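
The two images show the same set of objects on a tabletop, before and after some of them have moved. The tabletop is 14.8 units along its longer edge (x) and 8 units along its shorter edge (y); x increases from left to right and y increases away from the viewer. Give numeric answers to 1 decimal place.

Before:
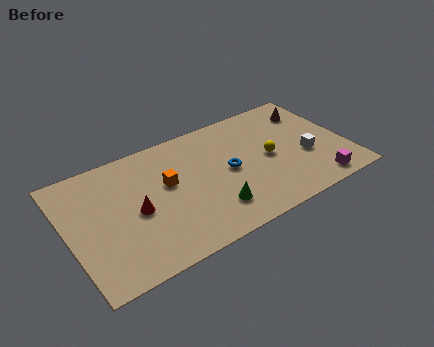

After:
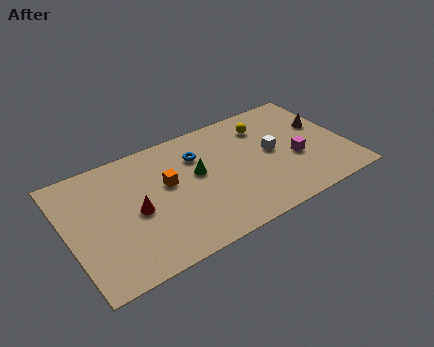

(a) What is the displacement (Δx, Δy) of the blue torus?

(-1.4, 1.8)

The blue torus started near (8.5, 4.0) and ended near (7.1, 5.8).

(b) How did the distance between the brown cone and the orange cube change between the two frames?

+0.3

The distance was about 8.2 in the first image and 8.5 in the second, so they moved 0.3 units further apart.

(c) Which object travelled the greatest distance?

the green cone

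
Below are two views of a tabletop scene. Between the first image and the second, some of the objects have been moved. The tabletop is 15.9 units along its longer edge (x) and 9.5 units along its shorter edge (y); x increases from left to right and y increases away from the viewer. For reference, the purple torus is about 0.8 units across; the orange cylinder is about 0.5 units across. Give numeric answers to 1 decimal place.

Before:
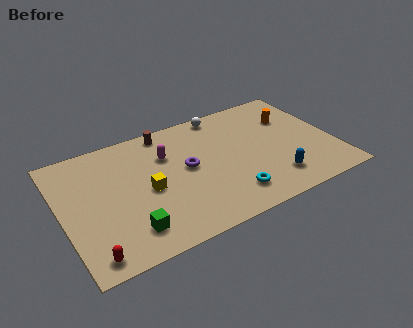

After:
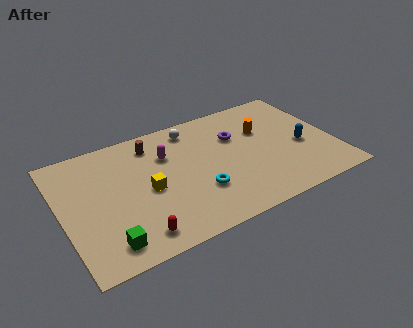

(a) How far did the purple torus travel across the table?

3.4

The purple torus moved from about (7.3, 5.1) to (10.4, 6.4), a distance of √(3.1² + 1.3²) ≈ 3.4.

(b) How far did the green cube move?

1.4

From (3.5, 1.9) to (2.2, 1.5), the green cube covered √(1.3² + 0.4²) ≈ 1.4 units.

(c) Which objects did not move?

the magenta capsule and the yellow cube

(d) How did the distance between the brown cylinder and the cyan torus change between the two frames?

-2.0

Before: roughly 7.2 units apart; after: 5.2. That's 2.0 units closer together.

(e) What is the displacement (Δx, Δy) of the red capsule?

(2.6, 0.3)

The red capsule was at about (1.2, 1.1) and moved to about (3.8, 1.4).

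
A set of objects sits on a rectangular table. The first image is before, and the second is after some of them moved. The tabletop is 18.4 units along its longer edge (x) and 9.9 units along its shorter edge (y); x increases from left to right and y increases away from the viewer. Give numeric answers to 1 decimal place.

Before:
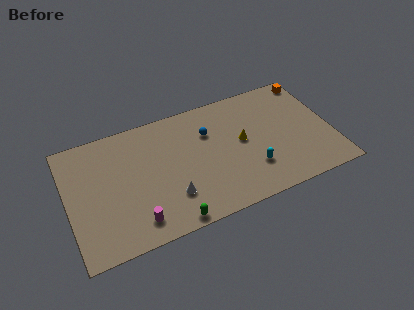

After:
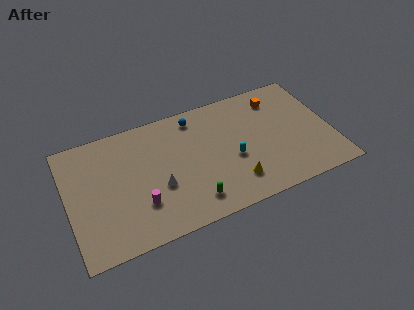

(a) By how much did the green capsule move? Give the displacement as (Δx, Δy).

(1.6, 1.0)

The green capsule started near (6.7, 0.8) and ended near (8.3, 1.8).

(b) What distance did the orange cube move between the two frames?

2.7

The orange cube was near (17.6, 8.8) before and (15.0, 8.0) after, so it travelled √(2.6² + 0.8²) ≈ 2.7 units.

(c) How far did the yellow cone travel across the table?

3.2

From (12.2, 5.3) to (11.3, 2.2), the yellow cone covered √(0.9² + 3.1²) ≈ 3.2 units.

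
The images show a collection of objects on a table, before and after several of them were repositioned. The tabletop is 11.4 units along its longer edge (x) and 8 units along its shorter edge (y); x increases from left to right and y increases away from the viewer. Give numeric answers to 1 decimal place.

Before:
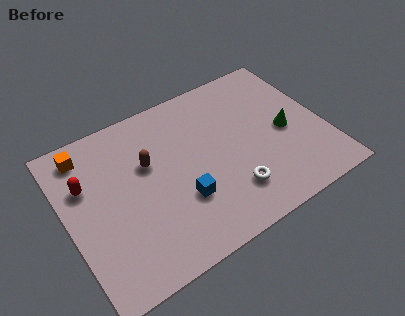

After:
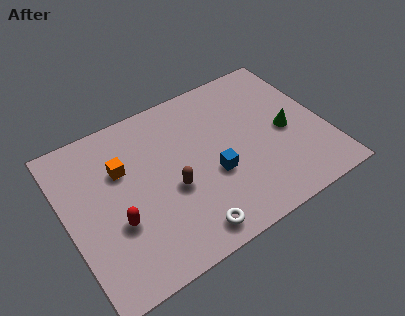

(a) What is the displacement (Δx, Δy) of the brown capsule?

(0.8, -1.7)

The brown capsule started near (3.7, 5.0) and ended near (4.5, 3.3).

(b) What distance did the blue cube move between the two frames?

1.6

The blue cube moved from about (4.8, 2.6) to (6.3, 3.1), a distance of √(1.5² + 0.5²) ≈ 1.6.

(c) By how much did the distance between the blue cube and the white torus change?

+0.4

The distance was about 2.2 in the first image and 2.6 in the second, so they moved 0.4 units further apart.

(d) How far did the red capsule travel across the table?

2.6

The red capsule was near (1.0, 5.3) before and (2.0, 2.9) after, so it travelled √(1.0² + 2.4²) ≈ 2.6 units.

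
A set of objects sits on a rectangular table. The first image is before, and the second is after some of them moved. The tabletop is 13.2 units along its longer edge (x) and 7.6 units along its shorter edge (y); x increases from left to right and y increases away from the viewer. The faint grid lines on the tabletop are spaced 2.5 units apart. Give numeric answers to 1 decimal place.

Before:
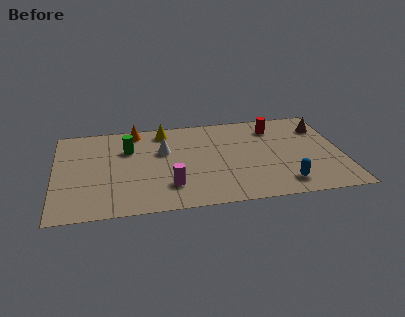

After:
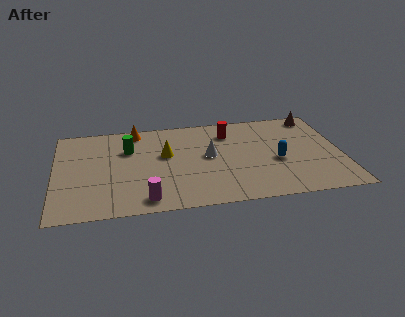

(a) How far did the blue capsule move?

1.9

The blue capsule moved from about (10.4, 1.3) to (10.2, 3.2), a distance of √(0.2² + 1.9²) ≈ 1.9.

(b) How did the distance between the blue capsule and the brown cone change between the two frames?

-0.8

The distance was about 4.8 in the first image and 4.0 in the second, so they moved 0.8 units closer together.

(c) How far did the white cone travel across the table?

2.2

The white cone was near (5.0, 4.8) before and (7.1, 4.1) after, so it travelled √(2.1² + 0.7²) ≈ 2.2 units.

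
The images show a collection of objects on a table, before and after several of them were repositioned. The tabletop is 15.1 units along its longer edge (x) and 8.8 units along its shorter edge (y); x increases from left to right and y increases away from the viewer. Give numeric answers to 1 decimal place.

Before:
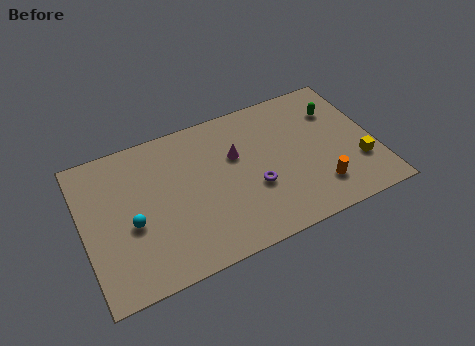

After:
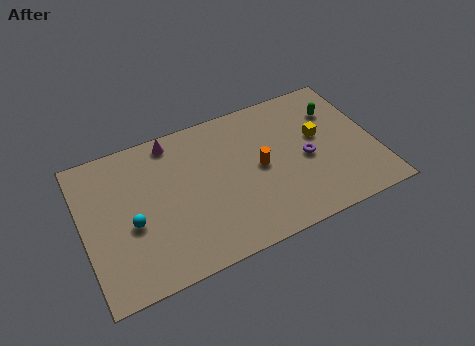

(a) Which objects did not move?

the cyan sphere and the green capsule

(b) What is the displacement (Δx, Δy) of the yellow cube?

(-1.8, 2.4)

The yellow cube was at about (14.1, 2.7) and moved to about (12.3, 5.1).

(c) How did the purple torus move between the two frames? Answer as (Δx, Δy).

(2.8, 0.7)

The purple torus was at about (8.7, 3.3) and moved to about (11.5, 4.0).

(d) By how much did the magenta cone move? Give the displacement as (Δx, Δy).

(-3.1, 2.2)

From the two frames, the magenta cone sits at roughly (8.0, 5.6) before and (4.9, 7.8) after.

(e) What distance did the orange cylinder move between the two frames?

3.7

From (11.9, 2.0) to (9.1, 4.4), the orange cylinder covered √(2.8² + 2.4²) ≈ 3.7 units.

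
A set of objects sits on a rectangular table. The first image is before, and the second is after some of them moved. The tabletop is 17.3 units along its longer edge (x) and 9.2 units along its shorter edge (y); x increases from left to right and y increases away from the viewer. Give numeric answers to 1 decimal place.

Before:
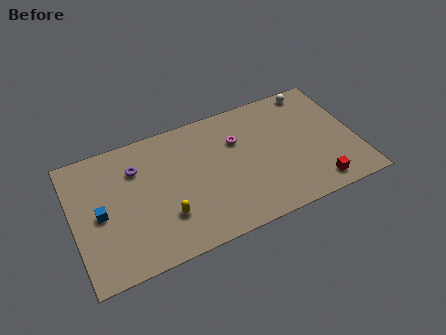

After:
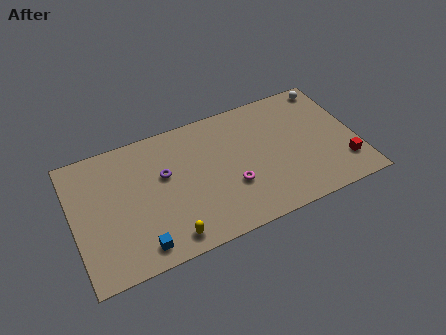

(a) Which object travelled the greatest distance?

the blue cube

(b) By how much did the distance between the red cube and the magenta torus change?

+0.3

They were about 6.6 units apart before and 6.9 after — 0.3 units further apart.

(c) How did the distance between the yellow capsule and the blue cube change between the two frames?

-2.5

The distance was about 4.2 in the first image and 1.7 in the second, so they moved 2.5 units closer together.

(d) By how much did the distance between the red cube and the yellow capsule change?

+1.7

They were about 9.2 units apart before and 10.9 after — 1.7 units further apart.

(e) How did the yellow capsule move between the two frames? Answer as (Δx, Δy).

(0.0, -1.5)

The yellow capsule was at about (5.4, 2.7) and moved to about (5.4, 1.2).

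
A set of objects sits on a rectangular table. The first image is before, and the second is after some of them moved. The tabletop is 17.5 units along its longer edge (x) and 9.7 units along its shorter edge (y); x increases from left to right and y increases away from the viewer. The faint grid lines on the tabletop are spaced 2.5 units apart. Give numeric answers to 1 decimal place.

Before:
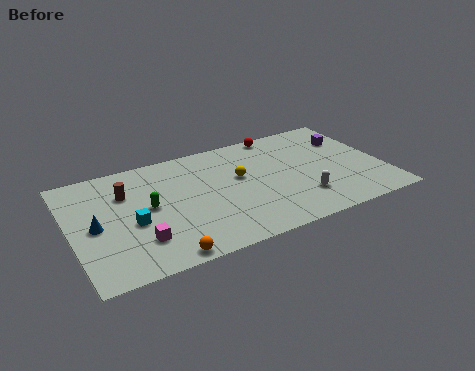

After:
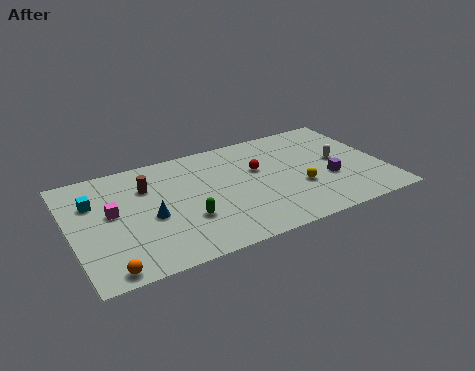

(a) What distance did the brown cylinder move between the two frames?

1.2

From (3.2, 6.8) to (4.4, 6.9), the brown cylinder covered √(1.2² + 0.1²) ≈ 1.2 units.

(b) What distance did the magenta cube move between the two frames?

3.1

From (3.5, 2.5) to (2.3, 5.4), the magenta cube covered √(1.2² + 2.9²) ≈ 3.1 units.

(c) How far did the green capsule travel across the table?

2.7

The green capsule moved from about (4.3, 5.1) to (6.2, 3.2), a distance of √(1.9² + 1.9²) ≈ 2.7.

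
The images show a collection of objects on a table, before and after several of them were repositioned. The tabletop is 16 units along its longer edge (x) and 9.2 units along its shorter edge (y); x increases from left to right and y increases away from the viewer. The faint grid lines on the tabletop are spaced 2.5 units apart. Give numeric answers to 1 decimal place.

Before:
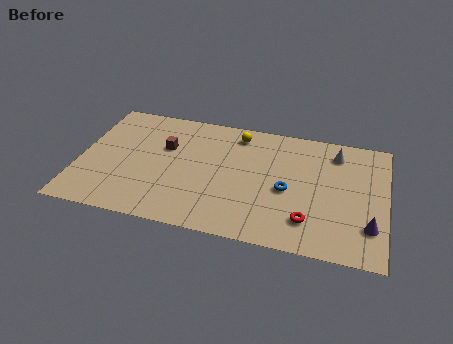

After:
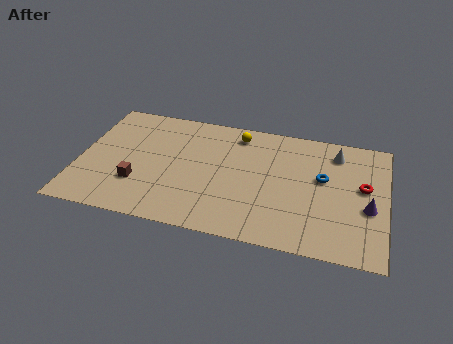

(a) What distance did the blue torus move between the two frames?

2.2

From (10.9, 4.1) to (12.7, 5.4), the blue torus covered √(1.8² + 1.3²) ≈ 2.2 units.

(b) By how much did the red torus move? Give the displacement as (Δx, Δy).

(2.7, 3.1)

The red torus started near (12.1, 2.1) and ended near (14.8, 5.2).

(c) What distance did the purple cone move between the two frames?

1.3

The purple cone was near (15.2, 2.4) before and (15.1, 3.7) after, so it travelled √(0.1² + 1.3²) ≈ 1.3 units.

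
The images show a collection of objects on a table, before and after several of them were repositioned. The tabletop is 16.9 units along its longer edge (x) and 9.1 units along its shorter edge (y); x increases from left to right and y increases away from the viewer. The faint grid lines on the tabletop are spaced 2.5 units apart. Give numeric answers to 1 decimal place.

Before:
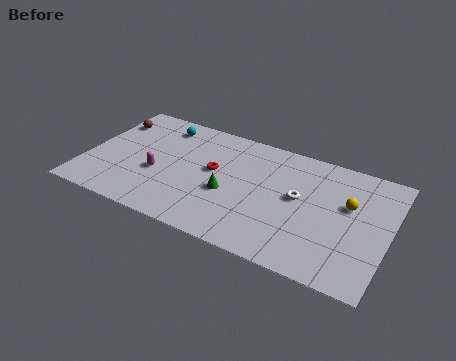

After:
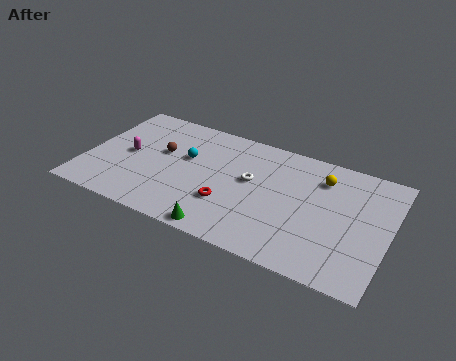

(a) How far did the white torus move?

2.7

From (11.9, 5.0) to (9.2, 5.2), the white torus covered √(2.7² + 0.2²) ≈ 2.7 units.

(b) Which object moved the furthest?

the brown sphere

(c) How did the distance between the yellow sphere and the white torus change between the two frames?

+1.4

Before: roughly 2.8 units apart; after: 4.2. That's 1.4 units further apart.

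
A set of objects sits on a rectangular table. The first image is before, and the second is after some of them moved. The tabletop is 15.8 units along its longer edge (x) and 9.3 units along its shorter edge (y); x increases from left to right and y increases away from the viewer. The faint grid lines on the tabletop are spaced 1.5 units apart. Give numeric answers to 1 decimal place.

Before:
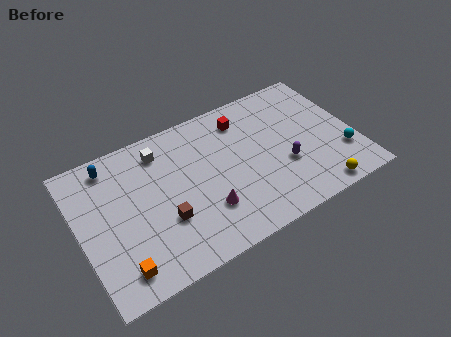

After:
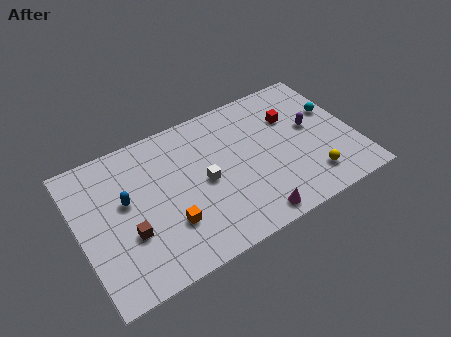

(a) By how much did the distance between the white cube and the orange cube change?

-4.0

They were about 6.9 units apart before and 2.9 after — 4.0 units closer together.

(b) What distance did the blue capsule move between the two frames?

2.6

From (2.2, 8.0) to (2.7, 5.4), the blue capsule covered √(0.5² + 2.6²) ≈ 2.6 units.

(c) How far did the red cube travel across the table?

2.9

From (9.8, 7.5) to (12.5, 6.4), the red cube covered √(2.7² + 1.1²) ≈ 2.9 units.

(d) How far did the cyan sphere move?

3.1

The cyan sphere was near (14.9, 2.7) before and (14.9, 5.8) after, so it travelled √(0.0² + 3.1²) ≈ 3.1 units.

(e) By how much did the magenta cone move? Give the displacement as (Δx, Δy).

(2.4, -1.7)

The magenta cone was at about (6.9, 2.7) and moved to about (9.3, 1.0).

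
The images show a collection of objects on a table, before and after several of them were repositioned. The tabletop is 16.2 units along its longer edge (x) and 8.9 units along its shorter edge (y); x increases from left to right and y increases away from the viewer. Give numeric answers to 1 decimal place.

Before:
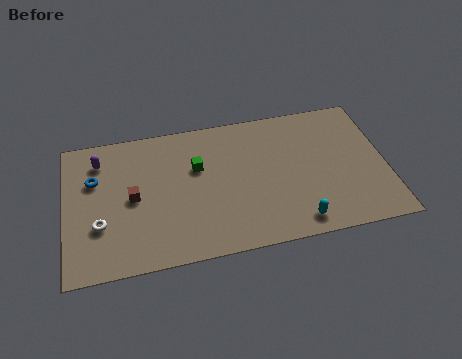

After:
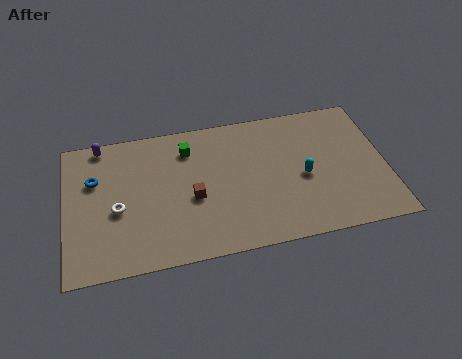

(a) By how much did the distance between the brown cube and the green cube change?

-0.3

Before: roughly 3.5 units apart; after: 3.2. That's 0.3 units closer together.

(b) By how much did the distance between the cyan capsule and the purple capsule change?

-0.5

The distance was about 11.4 in the first image and 10.9 in the second, so they moved 0.5 units closer together.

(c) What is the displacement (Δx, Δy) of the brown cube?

(3.0, -0.6)

The brown cube was at about (3.4, 4.4) and moved to about (6.4, 3.8).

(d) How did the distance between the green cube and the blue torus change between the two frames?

-0.3

They were about 5.2 units apart before and 4.9 after — 0.3 units closer together.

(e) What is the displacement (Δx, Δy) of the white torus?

(0.9, 0.8)

From the two frames, the white torus sits at roughly (1.7, 3.0) before and (2.6, 3.8) after.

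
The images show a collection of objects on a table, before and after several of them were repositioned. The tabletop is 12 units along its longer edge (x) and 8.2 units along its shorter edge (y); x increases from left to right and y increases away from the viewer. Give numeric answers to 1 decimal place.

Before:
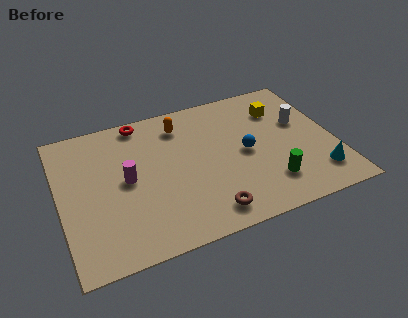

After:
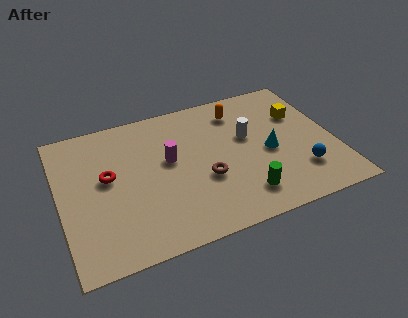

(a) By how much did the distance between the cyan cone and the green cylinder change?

+0.4

Before: roughly 2.1 units apart; after: 2.5. That's 0.4 units further apart.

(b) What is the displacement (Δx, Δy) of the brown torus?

(0.1, 1.9)

From the two frames, the brown torus sits at roughly (6.1, 1.2) before and (6.2, 3.1) after.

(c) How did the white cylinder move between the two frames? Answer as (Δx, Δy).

(-2.4, -0.1)

The white cylinder started near (10.7, 5.0) and ended near (8.3, 4.9).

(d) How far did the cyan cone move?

2.8

From (11.0, 1.7) to (9.1, 3.7), the cyan cone covered √(1.9² + 2.0²) ≈ 2.8 units.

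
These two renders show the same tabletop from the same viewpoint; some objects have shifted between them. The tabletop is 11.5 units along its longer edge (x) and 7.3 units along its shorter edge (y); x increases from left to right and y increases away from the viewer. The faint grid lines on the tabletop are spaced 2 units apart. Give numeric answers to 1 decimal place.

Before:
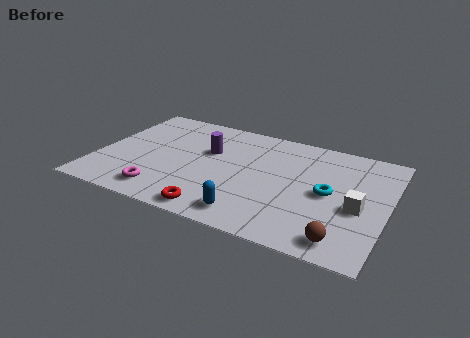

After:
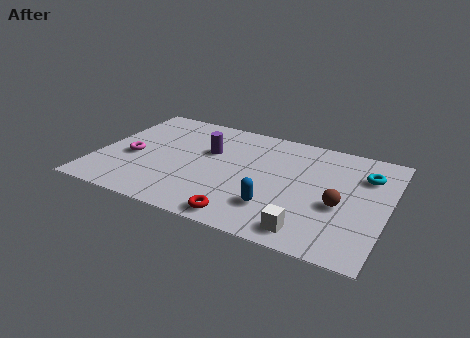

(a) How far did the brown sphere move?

2.0

From (10.0, 1.0) to (9.7, 3.0), the brown sphere covered √(0.3² + 2.0²) ≈ 2.0 units.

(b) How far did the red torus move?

1.1

The red torus was near (5.1, 0.8) before and (6.2, 0.8) after, so it travelled √(1.1² + 0.0²) ≈ 1.1 units.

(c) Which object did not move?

the purple cylinder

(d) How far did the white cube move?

2.7

The white cube was near (10.4, 3.1) before and (8.7, 1.0) after, so it travelled √(1.7² + 2.1²) ≈ 2.7 units.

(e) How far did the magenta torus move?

2.4

The magenta torus moved from about (2.9, 1.2) to (1.4, 3.1), a distance of √(1.5² + 1.9²) ≈ 2.4.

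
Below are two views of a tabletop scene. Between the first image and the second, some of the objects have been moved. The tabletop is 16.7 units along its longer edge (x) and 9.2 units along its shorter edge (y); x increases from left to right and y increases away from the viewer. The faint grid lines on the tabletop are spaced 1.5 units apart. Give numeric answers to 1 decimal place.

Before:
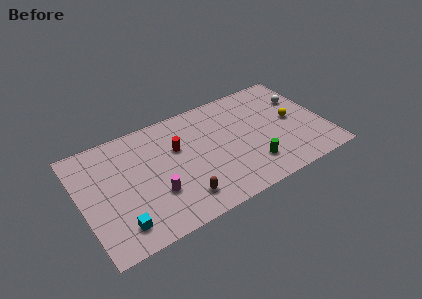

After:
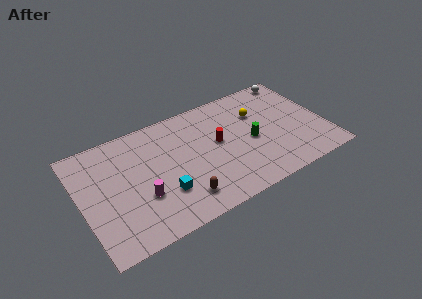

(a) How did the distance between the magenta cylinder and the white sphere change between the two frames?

+1.4

They were about 11.2 units apart before and 12.6 after — 1.4 units further apart.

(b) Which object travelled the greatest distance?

the cyan cube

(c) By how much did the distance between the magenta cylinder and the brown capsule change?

+0.9

Before: roughly 2.0 units apart; after: 2.9. That's 0.9 units further apart.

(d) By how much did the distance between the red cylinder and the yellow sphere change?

-4.8

They were about 8.0 units apart before and 3.2 after — 4.8 units closer together.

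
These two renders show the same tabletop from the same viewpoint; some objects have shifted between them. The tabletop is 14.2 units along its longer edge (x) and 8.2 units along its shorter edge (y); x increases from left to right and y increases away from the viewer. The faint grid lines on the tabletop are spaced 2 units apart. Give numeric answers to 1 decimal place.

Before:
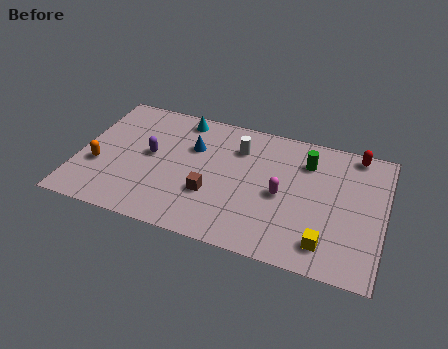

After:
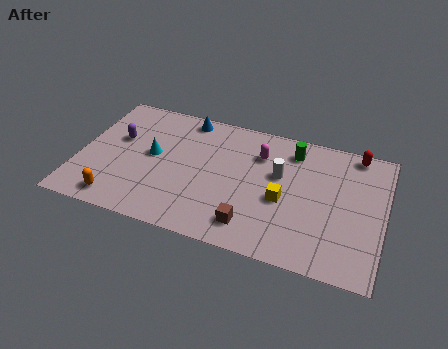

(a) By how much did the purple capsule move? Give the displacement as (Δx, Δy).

(-1.6, 0.6)

From the two frames, the purple capsule sits at roughly (3.3, 4.4) before and (1.7, 5.0) after.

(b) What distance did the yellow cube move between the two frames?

2.9

From (11.7, 1.5) to (9.6, 3.5), the yellow cube covered √(2.1² + 2.0²) ≈ 2.9 units.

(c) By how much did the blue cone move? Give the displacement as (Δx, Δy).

(-0.5, 1.8)

The blue cone started near (5.2, 5.5) and ended near (4.7, 7.3).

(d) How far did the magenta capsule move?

2.5

The magenta capsule was near (9.5, 3.8) before and (8.3, 6.0) after, so it travelled √(1.2² + 2.2²) ≈ 2.5 units.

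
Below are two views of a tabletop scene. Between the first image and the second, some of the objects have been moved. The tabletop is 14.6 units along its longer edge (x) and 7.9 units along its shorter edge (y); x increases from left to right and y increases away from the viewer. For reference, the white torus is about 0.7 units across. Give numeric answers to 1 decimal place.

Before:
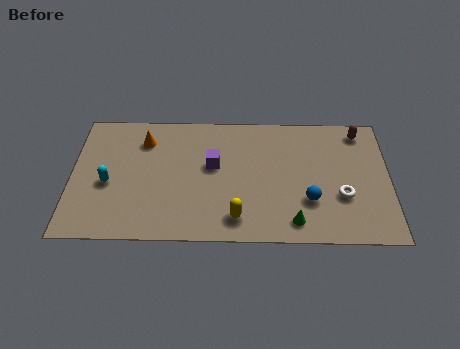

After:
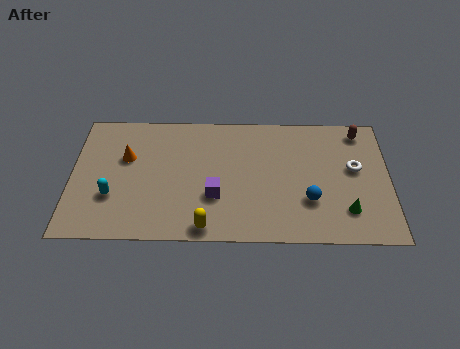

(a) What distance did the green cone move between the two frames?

2.5

The green cone moved from about (10.2, 1.2) to (12.6, 1.9), a distance of √(2.4² + 0.7²) ≈ 2.5.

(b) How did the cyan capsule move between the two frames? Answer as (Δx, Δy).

(0.2, -0.8)

The cyan capsule was at about (1.7, 3.4) and moved to about (1.9, 2.6).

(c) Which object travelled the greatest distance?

the green cone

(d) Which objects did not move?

the blue sphere and the brown capsule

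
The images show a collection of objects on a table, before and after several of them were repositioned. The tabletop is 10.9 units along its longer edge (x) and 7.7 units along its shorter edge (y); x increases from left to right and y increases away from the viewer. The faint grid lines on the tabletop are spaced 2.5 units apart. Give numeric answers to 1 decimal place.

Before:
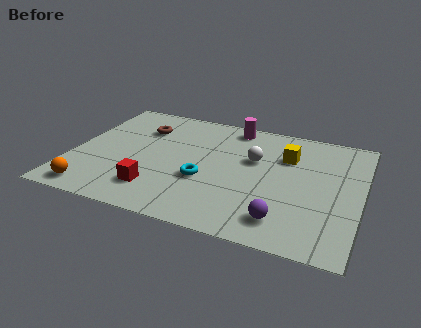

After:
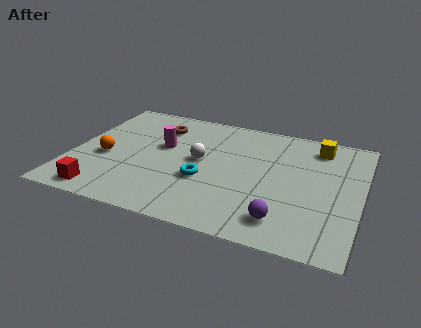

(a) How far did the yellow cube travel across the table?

1.5

From (8.0, 5.4) to (9.1, 6.4), the yellow cube covered √(1.1² + 1.0²) ≈ 1.5 units.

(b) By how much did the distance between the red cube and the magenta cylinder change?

-1.5

The distance was about 5.6 in the first image and 4.1 in the second, so they moved 1.5 units closer together.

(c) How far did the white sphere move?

2.1

The white sphere was near (6.8, 4.8) before and (4.8, 4.1) after, so it travelled √(2.0² + 0.7²) ≈ 2.1 units.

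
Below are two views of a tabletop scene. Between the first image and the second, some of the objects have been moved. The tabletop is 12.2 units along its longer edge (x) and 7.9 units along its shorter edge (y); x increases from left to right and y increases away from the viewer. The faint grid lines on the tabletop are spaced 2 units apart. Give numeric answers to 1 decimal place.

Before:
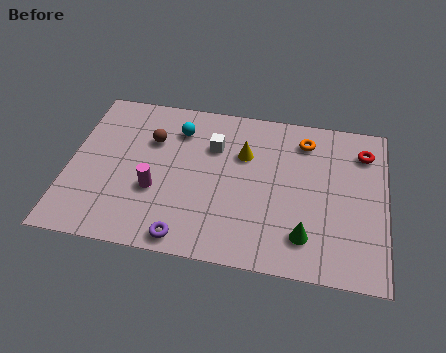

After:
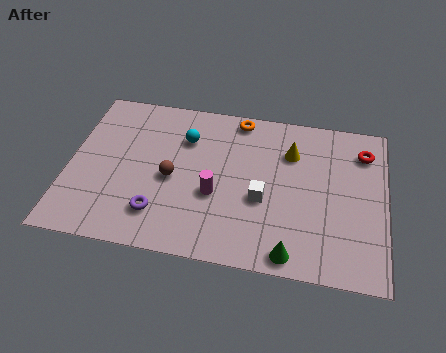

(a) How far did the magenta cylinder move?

2.3

From (3.4, 2.9) to (5.7, 3.1), the magenta cylinder covered √(2.3² + 0.2²) ≈ 2.3 units.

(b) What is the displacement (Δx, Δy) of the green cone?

(-0.5, -0.9)

The green cone started near (9.2, 1.7) and ended near (8.7, 0.8).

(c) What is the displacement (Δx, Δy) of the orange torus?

(-2.6, 0.7)

The orange torus started near (9.0, 6.4) and ended near (6.4, 7.1).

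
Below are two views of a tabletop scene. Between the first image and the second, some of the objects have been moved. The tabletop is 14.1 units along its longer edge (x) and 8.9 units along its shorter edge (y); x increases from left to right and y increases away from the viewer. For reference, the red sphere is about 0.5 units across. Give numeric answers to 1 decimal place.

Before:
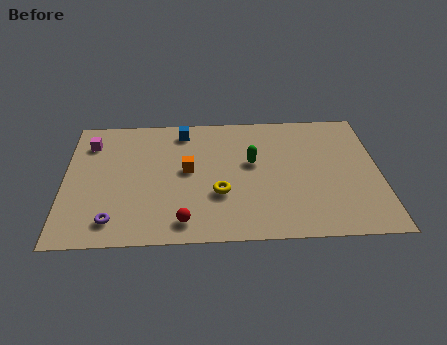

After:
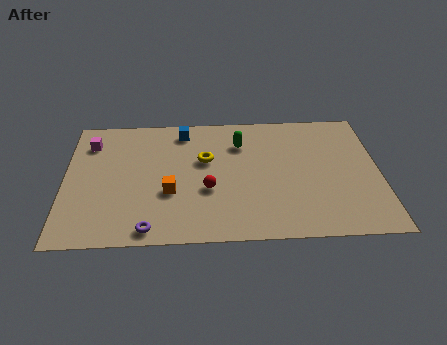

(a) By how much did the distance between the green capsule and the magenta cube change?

-0.7

Before: roughly 7.5 units apart; after: 6.8. That's 0.7 units closer together.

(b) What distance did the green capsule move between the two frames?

1.5

The green capsule moved from about (8.4, 5.2) to (7.9, 6.6), a distance of √(0.5² + 1.4²) ≈ 1.5.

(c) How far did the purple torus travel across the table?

1.7

The purple torus moved from about (2.2, 1.5) to (3.8, 0.9), a distance of √(1.6² + 0.6²) ≈ 1.7.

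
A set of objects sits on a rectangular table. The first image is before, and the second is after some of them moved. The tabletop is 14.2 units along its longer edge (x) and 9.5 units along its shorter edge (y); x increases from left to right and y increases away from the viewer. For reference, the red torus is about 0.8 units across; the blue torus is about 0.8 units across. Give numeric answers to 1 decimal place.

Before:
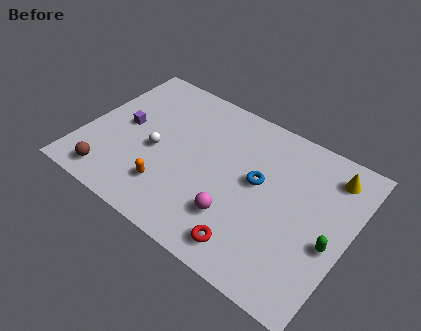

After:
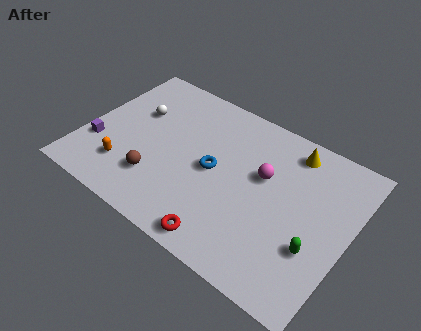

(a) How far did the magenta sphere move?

3.3

The magenta sphere moved from about (8.6, 2.6) to (9.5, 5.8), a distance of √(0.9² + 3.2²) ≈ 3.3.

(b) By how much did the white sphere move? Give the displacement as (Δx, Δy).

(-1.5, 1.9)

The white sphere started near (3.9, 4.2) and ended near (2.4, 6.1).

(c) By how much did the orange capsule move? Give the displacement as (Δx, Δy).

(-2.4, 0.0)

The orange capsule started near (5.0, 2.3) and ended near (2.6, 2.3).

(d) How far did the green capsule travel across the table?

1.0

The green capsule was near (13.4, 3.9) before and (12.7, 3.2) after, so it travelled √(0.7² + 0.7²) ≈ 1.0 units.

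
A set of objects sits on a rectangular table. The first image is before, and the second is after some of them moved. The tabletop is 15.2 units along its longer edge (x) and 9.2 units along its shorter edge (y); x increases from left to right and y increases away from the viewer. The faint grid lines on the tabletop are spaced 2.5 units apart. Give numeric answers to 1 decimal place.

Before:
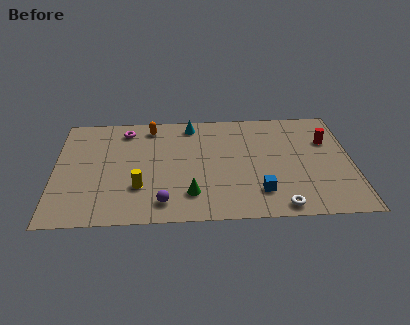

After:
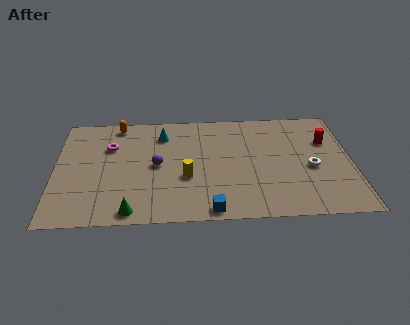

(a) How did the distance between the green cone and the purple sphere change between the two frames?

+2.4

Before: roughly 1.5 units apart; after: 3.9. That's 2.4 units further apart.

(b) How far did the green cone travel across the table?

3.2

The green cone was near (6.9, 2.1) before and (3.9, 0.9) after, so it travelled √(3.0² + 1.2²) ≈ 3.2 units.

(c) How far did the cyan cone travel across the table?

1.7

From (7.0, 8.0) to (5.5, 7.2), the cyan cone covered √(1.5² + 0.8²) ≈ 1.7 units.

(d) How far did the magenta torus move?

1.6

The magenta torus was near (3.6, 7.7) before and (2.8, 6.3) after, so it travelled √(0.8² + 1.4²) ≈ 1.6 units.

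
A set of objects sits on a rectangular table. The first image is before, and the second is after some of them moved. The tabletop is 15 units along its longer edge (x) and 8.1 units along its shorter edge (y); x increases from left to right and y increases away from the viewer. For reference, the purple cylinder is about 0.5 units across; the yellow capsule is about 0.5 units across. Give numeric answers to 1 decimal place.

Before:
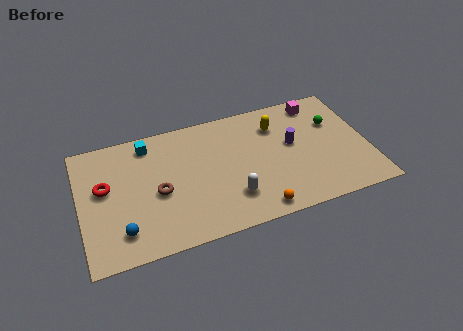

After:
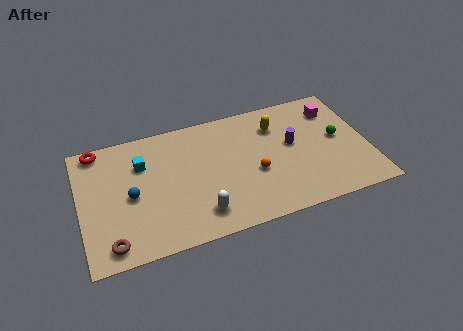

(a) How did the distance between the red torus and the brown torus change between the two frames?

+3.3

They were about 2.9 units apart before and 6.2 after — 3.3 units further apart.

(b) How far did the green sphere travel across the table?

1.1

From (13.4, 5.4) to (13.5, 4.3), the green sphere covered √(0.1² + 1.1²) ≈ 1.1 units.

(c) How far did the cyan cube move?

1.3

The cyan cube moved from about (3.7, 6.9) to (3.3, 5.7), a distance of √(0.4² + 1.2²) ≈ 1.3.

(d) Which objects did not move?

the yellow capsule and the purple cylinder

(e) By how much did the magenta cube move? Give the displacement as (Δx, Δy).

(0.8, -0.7)

The magenta cube started near (12.7, 7.0) and ended near (13.5, 6.3).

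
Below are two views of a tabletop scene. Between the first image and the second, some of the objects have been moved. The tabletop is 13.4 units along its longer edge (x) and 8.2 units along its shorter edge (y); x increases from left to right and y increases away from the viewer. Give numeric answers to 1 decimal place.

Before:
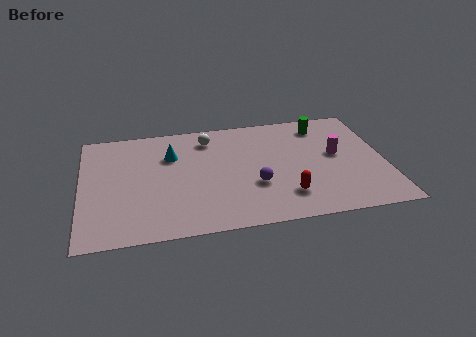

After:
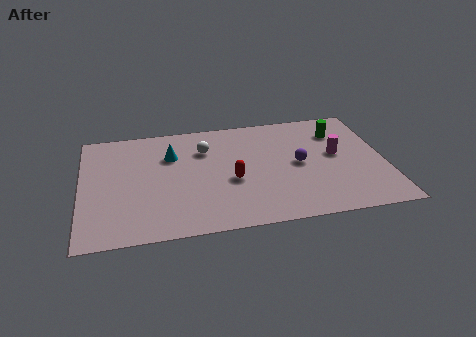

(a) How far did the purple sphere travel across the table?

2.3

The purple sphere was near (7.6, 2.9) before and (9.6, 4.1) after, so it travelled √(2.0² + 1.2²) ≈ 2.3 units.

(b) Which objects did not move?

the magenta cylinder and the cyan cone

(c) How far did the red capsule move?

2.7

From (8.9, 1.9) to (6.6, 3.4), the red capsule covered √(2.3² + 1.5²) ≈ 2.7 units.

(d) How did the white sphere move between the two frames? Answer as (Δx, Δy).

(-0.2, -0.8)

From the two frames, the white sphere sits at roughly (5.7, 6.7) before and (5.5, 5.9) after.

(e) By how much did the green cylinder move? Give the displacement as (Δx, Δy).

(0.7, -0.6)

The green cylinder started near (10.8, 6.8) and ended near (11.5, 6.2).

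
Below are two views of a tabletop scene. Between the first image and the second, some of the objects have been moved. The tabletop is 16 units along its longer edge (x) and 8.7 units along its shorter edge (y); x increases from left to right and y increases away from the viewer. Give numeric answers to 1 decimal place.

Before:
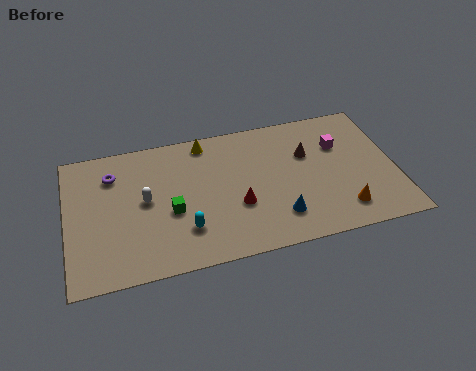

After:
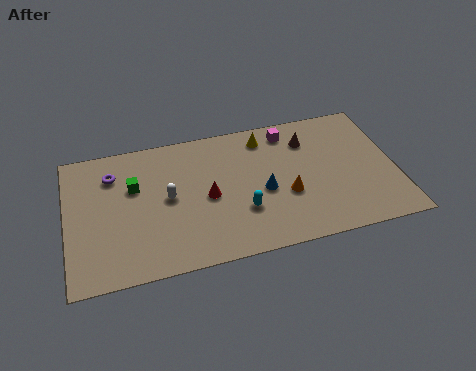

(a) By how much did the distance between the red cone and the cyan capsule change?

-0.7

They were about 2.8 units apart before and 2.1 after — 0.7 units closer together.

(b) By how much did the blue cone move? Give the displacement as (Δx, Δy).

(-0.6, 1.8)

The blue cone started near (10.1, 2.0) and ended near (9.5, 3.8).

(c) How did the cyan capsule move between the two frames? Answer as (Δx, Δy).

(2.8, 0.5)

The cyan capsule started near (5.6, 2.3) and ended near (8.4, 2.8).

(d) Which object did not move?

the purple torus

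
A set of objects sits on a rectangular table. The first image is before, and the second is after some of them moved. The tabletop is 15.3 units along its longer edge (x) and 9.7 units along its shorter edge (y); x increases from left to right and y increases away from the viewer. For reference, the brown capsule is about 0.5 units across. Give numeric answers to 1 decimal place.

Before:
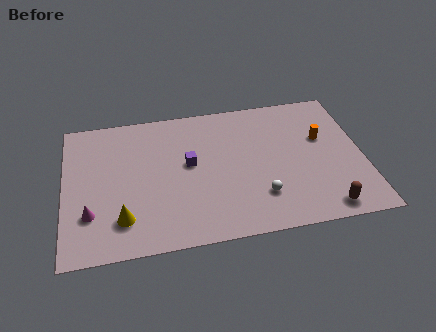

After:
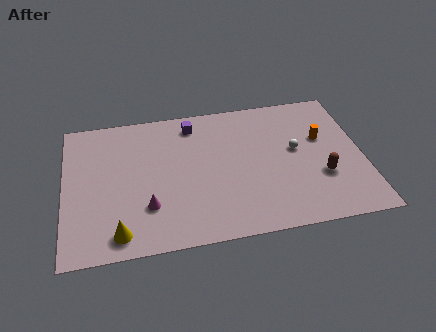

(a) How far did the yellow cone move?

0.9

From (2.9, 2.2) to (2.7, 1.3), the yellow cone covered √(0.2² + 0.9²) ≈ 0.9 units.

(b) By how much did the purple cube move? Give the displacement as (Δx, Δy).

(0.3, 2.8)

The purple cube was at about (6.4, 5.4) and moved to about (6.7, 8.2).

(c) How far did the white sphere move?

3.5

The white sphere was near (9.9, 2.5) before and (11.9, 5.4) after, so it travelled √(2.0² + 2.9²) ≈ 3.5 units.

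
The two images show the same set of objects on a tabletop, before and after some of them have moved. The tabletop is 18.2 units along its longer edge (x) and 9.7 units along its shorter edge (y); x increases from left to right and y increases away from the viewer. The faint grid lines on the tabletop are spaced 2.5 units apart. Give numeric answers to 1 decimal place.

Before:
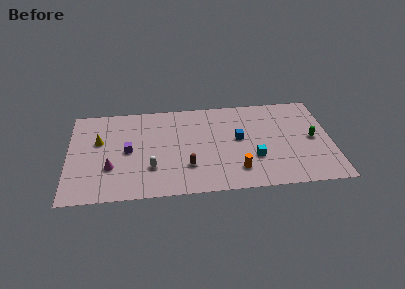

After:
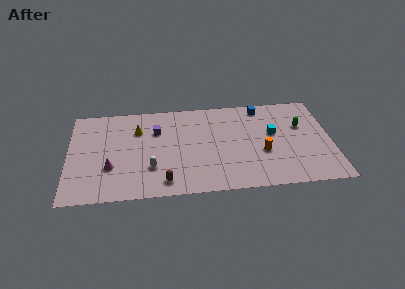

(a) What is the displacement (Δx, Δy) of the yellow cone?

(2.7, 0.9)

The yellow cone started near (2.1, 6.0) and ended near (4.8, 6.9).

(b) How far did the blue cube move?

3.6

From (11.8, 5.3) to (13.5, 8.5), the blue cube covered √(1.7² + 3.2²) ≈ 3.6 units.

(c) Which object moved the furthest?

the blue cube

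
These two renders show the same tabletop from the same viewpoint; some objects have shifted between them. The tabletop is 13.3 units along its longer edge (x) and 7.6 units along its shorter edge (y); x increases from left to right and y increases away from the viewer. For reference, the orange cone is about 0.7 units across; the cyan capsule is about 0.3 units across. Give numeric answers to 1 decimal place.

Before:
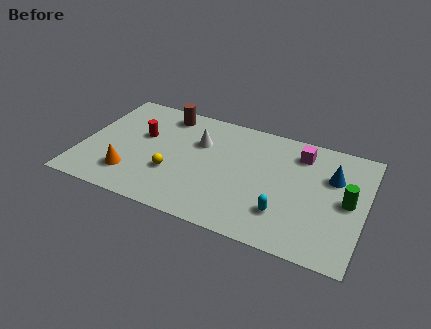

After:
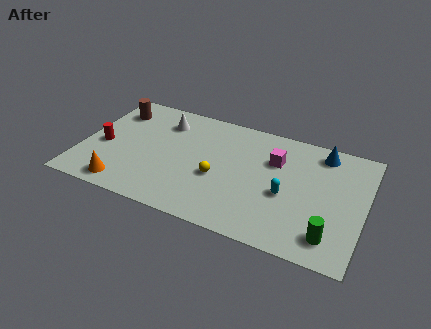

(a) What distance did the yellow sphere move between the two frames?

2.2

The yellow sphere moved from about (4.4, 2.6) to (6.5, 3.1), a distance of √(2.1² + 0.5²) ≈ 2.2.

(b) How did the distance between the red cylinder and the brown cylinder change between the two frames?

+0.5

The distance was about 2.1 in the first image and 2.6 in the second, so they moved 0.5 units further apart.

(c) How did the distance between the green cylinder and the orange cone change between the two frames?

-0.6

Before: roughly 10.2 units apart; after: 9.6. That's 0.6 units closer together.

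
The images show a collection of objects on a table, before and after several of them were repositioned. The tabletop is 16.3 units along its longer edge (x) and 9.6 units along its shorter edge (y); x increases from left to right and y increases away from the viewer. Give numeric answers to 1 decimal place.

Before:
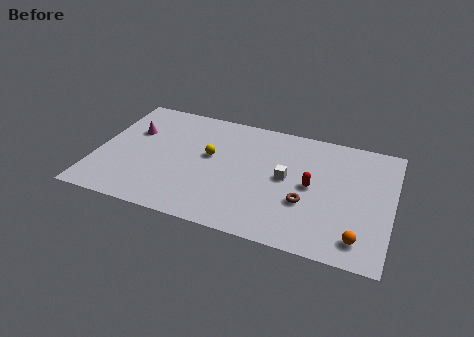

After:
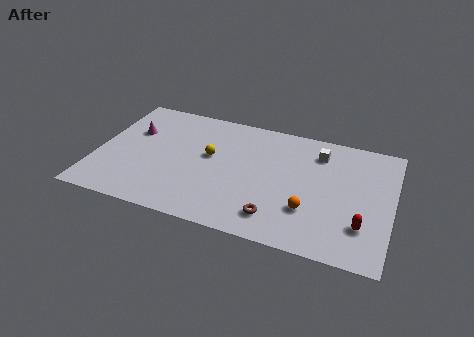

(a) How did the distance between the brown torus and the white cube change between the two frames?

+4.1

The distance was about 2.0 in the first image and 6.1 in the second, so they moved 4.1 units further apart.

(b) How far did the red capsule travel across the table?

3.6

The red capsule was near (11.9, 4.8) before and (14.8, 2.6) after, so it travelled √(2.9² + 2.2²) ≈ 3.6 units.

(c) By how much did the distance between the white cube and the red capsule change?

+4.3

The distance was about 1.4 in the first image and 5.7 in the second, so they moved 4.3 units further apart.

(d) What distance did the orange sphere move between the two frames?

3.1

From (14.7, 1.6) to (11.9, 2.9), the orange sphere covered √(2.8² + 1.3²) ≈ 3.1 units.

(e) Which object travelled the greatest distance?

the red capsule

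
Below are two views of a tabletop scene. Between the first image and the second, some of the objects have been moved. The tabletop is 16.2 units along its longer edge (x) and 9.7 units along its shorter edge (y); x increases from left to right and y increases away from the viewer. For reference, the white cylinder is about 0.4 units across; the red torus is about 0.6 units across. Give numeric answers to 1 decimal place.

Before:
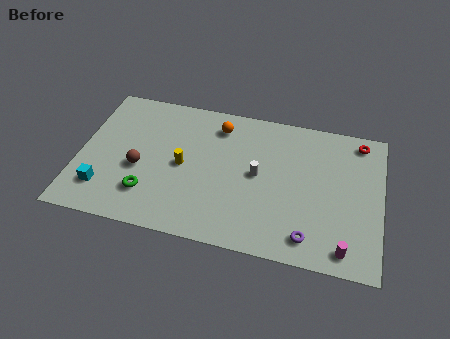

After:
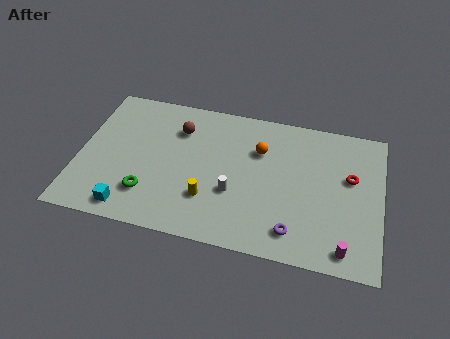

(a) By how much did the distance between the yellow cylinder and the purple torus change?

-2.9

Before: roughly 7.6 units apart; after: 4.7. That's 2.9 units closer together.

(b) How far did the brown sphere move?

3.7

The brown sphere moved from about (3.3, 4.0) to (5.2, 7.2), a distance of √(1.9² + 3.2²) ≈ 3.7.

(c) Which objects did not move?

the green torus and the magenta cylinder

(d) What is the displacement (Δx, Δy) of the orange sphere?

(2.3, -1.2)

From the two frames, the orange sphere sits at roughly (7.3, 7.9) before and (9.6, 6.7) after.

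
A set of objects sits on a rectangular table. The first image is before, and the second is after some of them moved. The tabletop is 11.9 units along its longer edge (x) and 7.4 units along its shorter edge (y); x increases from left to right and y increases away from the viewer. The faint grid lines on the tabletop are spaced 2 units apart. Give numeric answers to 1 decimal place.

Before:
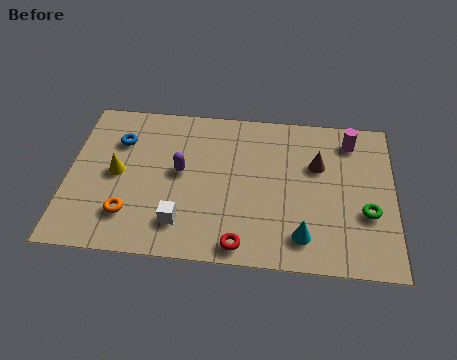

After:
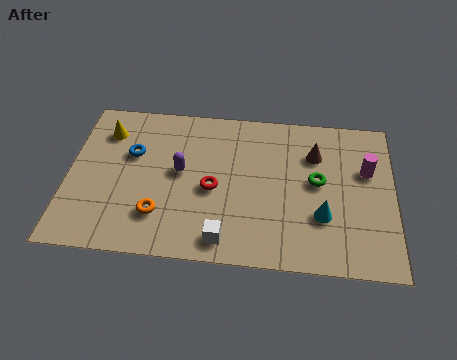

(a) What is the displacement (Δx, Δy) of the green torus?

(-1.8, 1.3)

The green torus was at about (10.9, 2.7) and moved to about (9.1, 4.0).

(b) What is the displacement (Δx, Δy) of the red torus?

(-1.1, 2.5)

From the two frames, the red torus sits at roughly (6.4, 0.8) before and (5.3, 3.3) after.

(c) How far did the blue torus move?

0.8

From (1.8, 5.3) to (2.3, 4.7), the blue torus covered √(0.5² + 0.6²) ≈ 0.8 units.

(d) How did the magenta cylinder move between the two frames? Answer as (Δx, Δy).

(0.6, -1.4)

From the two frames, the magenta cylinder sits at roughly (10.3, 6.1) before and (10.9, 4.7) after.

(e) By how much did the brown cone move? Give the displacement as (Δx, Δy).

(-0.1, 0.5)

From the two frames, the brown cone sits at roughly (9.1, 4.8) before and (9.0, 5.3) after.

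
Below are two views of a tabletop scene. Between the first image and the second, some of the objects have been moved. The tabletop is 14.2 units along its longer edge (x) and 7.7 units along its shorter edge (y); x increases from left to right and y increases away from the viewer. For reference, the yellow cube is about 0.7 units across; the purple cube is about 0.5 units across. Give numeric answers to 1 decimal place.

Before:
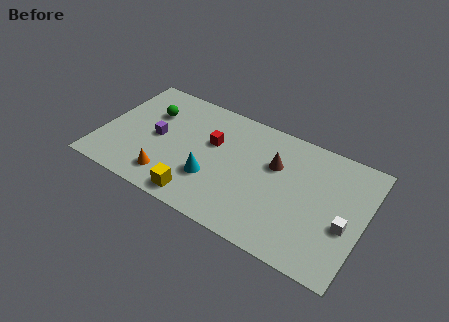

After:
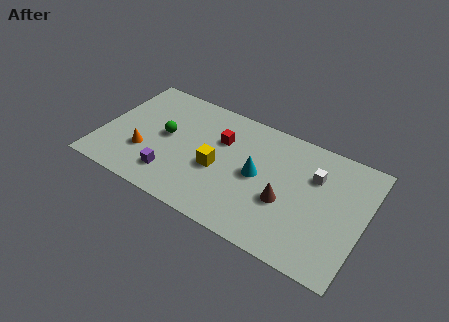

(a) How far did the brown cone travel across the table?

2.2

The brown cone moved from about (9.3, 5.0) to (10.1, 3.0), a distance of √(0.8² + 2.0²) ≈ 2.2.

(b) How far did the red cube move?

0.6

The red cube was near (5.9, 4.8) before and (6.3, 5.2) after, so it travelled √(0.4² + 0.4²) ≈ 0.6 units.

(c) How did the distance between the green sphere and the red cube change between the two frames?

-0.4

The distance was about 3.5 in the first image and 3.1 in the second, so they moved 0.4 units closer together.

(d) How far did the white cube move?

2.9

From (13.3, 3.1) to (11.4, 5.3), the white cube covered √(1.9² + 2.2²) ≈ 2.9 units.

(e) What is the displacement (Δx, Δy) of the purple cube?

(1.1, -2.1)

From the two frames, the purple cube sits at roughly (3.0, 3.8) before and (4.1, 1.7) after.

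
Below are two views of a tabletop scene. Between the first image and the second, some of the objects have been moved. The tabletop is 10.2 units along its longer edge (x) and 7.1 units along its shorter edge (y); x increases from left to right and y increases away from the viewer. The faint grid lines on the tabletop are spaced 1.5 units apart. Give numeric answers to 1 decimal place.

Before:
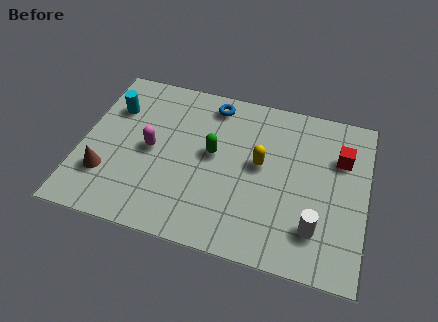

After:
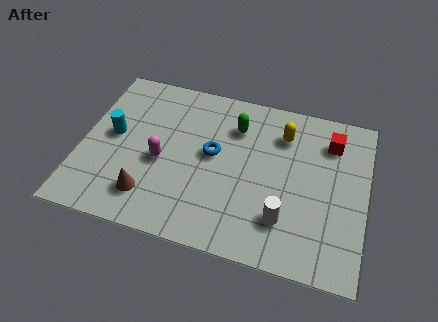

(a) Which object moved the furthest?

the blue torus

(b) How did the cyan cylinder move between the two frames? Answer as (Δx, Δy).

(0.1, -1.2)

The cyan cylinder was at about (1.0, 5.0) and moved to about (1.1, 3.8).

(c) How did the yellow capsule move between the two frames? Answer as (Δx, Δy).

(0.7, 1.5)

The yellow capsule started near (6.4, 3.9) and ended near (7.1, 5.4).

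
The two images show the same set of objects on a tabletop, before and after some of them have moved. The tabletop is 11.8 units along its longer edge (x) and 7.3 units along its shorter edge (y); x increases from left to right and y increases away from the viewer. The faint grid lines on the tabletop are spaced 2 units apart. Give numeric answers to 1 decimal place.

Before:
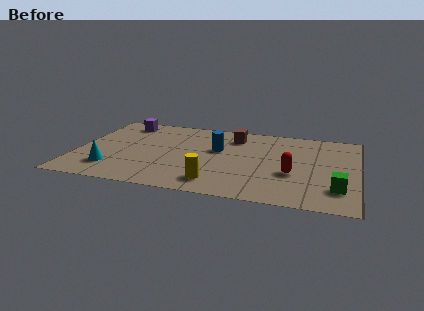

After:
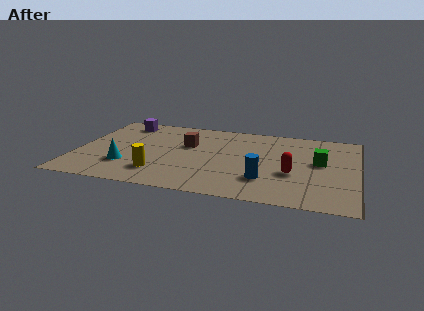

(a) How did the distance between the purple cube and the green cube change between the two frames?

-1.5

Before: roughly 10.3 units apart; after: 8.8. That's 1.5 units closer together.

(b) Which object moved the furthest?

the blue cylinder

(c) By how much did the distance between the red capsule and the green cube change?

-0.4

They were about 2.1 units apart before and 1.7 after — 0.4 units closer together.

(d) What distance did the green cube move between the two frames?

2.4

The green cube was near (11.0, 1.8) before and (10.2, 4.1) after, so it travelled √(0.8² + 2.3²) ≈ 2.4 units.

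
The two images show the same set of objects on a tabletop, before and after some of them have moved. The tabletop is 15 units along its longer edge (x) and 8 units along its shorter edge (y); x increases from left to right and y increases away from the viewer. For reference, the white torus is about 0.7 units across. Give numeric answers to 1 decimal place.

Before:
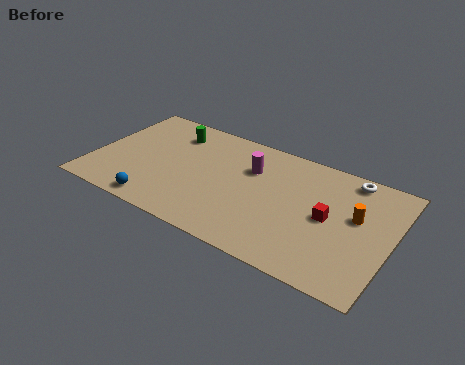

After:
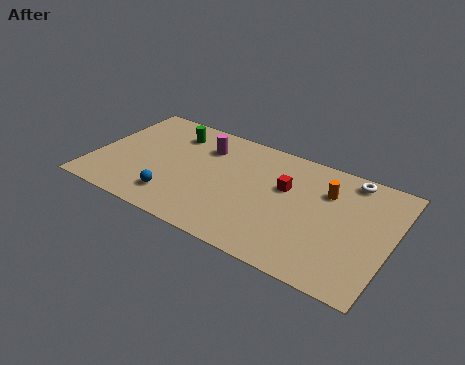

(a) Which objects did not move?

the green cylinder and the white torus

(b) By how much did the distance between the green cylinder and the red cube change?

-2.5

They were about 8.6 units apart before and 6.1 after — 2.5 units closer together.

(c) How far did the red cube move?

2.5

The red cube was near (11.9, 4.0) before and (9.6, 5.0) after, so it travelled √(2.3² + 1.0²) ≈ 2.5 units.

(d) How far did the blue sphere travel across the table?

1.1

The blue sphere moved from about (3.7, 0.9) to (4.4, 1.7), a distance of √(0.7² + 0.8²) ≈ 1.1.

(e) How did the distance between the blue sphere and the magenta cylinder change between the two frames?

-1.8

Before: roughly 6.2 units apart; after: 4.4. That's 1.8 units closer together.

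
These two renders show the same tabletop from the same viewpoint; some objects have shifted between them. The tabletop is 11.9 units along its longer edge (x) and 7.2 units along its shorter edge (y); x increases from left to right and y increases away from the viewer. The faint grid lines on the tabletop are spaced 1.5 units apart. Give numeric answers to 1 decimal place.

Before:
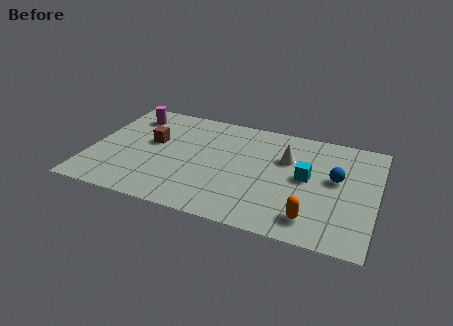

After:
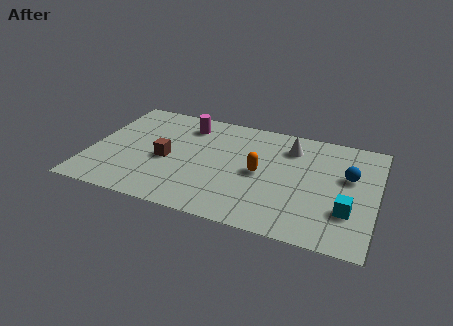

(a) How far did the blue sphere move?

0.6

The blue sphere was near (10.2, 4.1) before and (10.7, 4.4) after, so it travelled √(0.5² + 0.3²) ≈ 0.6 units.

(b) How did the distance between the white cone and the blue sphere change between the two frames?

+0.6

The distance was about 2.2 in the first image and 2.8 in the second, so they moved 0.6 units further apart.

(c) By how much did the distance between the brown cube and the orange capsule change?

-3.6

They were about 7.5 units apart before and 3.9 after — 3.6 units closer together.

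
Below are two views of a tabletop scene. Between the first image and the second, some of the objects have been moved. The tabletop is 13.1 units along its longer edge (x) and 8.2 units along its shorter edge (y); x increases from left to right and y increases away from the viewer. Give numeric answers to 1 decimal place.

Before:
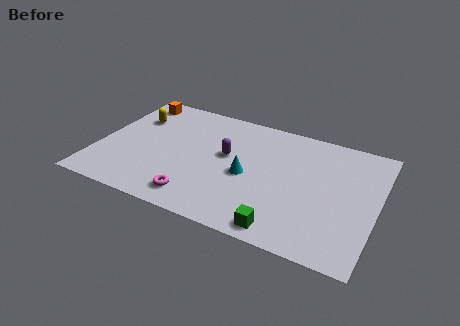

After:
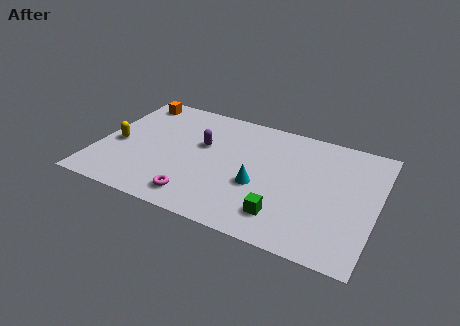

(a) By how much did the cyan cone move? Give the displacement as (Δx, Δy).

(0.6, -0.5)

The cyan cone started near (7.1, 3.7) and ended near (7.7, 3.2).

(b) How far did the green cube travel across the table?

0.8

From (9.1, 0.9) to (9.0, 1.7), the green cube covered √(0.1² + 0.8²) ≈ 0.8 units.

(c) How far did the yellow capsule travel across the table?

2.3

The yellow capsule was near (1.4, 5.8) before and (0.9, 3.6) after, so it travelled √(0.5² + 2.2²) ≈ 2.3 units.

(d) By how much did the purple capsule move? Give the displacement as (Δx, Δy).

(-1.2, 0.3)

The purple capsule started near (6.0, 4.7) and ended near (4.8, 5.0).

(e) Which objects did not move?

the magenta torus and the orange cube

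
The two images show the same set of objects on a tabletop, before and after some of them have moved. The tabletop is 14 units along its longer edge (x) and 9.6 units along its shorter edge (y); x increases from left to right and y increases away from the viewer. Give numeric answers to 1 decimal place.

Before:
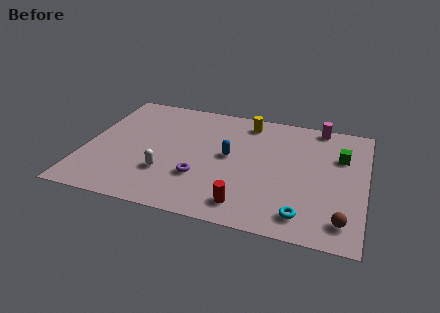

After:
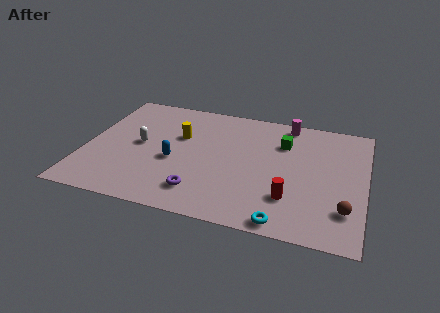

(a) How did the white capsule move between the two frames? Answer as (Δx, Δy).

(-1.5, 2.0)

From the two frames, the white capsule sits at roughly (4.2, 2.9) before and (2.7, 4.9) after.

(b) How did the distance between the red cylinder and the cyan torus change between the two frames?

-1.0

The distance was about 2.8 in the first image and 1.8 in the second, so they moved 1.0 units closer together.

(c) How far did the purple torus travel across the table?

1.1

The purple torus was near (5.9, 3.0) before and (6.0, 1.9) after, so it travelled √(0.1² + 1.1²) ≈ 1.1 units.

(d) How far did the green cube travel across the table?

2.9

The green cube moved from about (12.7, 6.5) to (9.8, 6.9), a distance of √(2.9² + 0.4²) ≈ 2.9.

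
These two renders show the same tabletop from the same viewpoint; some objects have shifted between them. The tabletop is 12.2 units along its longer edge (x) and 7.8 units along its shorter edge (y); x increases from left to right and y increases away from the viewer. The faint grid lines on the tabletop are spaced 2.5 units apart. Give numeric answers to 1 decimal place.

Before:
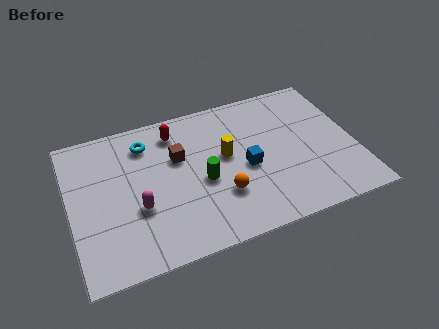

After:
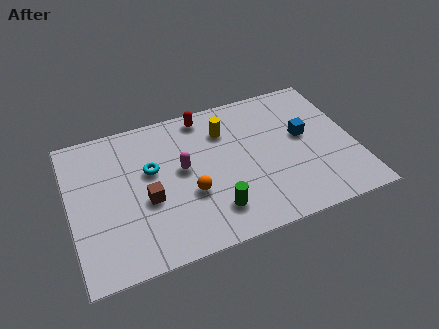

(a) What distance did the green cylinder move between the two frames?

1.7

From (5.6, 3.4) to (5.9, 1.7), the green cylinder covered √(0.3² + 1.7²) ≈ 1.7 units.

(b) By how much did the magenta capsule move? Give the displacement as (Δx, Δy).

(2.0, 1.4)

The magenta capsule was at about (2.8, 2.9) and moved to about (4.8, 4.3).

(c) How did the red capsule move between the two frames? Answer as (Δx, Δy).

(1.3, 0.5)

The red capsule was at about (4.7, 6.4) and moved to about (6.0, 6.9).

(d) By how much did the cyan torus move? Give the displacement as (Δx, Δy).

(0.1, -1.5)

The cyan torus started near (3.4, 6.2) and ended near (3.5, 4.7).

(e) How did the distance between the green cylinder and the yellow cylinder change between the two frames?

+2.7

The distance was about 1.5 in the first image and 4.2 in the second, so they moved 2.7 units further apart.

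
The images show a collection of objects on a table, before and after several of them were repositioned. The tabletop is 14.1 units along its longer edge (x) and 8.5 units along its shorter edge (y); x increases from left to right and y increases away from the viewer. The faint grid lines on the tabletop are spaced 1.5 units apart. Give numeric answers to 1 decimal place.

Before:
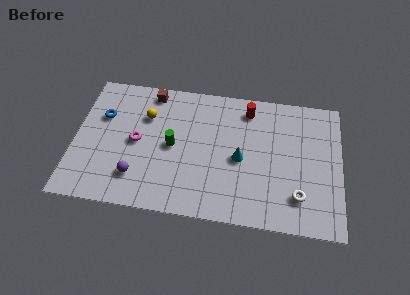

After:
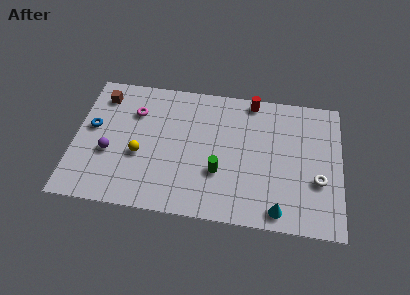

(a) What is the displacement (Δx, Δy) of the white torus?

(1.0, 1.1)

The white torus started near (11.9, 2.0) and ended near (12.9, 3.1).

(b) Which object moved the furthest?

the cyan cone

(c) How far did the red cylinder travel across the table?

0.6

The red cylinder moved from about (9.1, 7.1) to (9.3, 7.7), a distance of √(0.2² + 0.6²) ≈ 0.6.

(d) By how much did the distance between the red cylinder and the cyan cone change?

+3.7

The distance was about 3.2 in the first image and 6.9 in the second, so they moved 3.7 units further apart.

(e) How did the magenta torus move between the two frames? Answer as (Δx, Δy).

(-0.2, 1.9)

The magenta torus was at about (3.3, 4.2) and moved to about (3.1, 6.1).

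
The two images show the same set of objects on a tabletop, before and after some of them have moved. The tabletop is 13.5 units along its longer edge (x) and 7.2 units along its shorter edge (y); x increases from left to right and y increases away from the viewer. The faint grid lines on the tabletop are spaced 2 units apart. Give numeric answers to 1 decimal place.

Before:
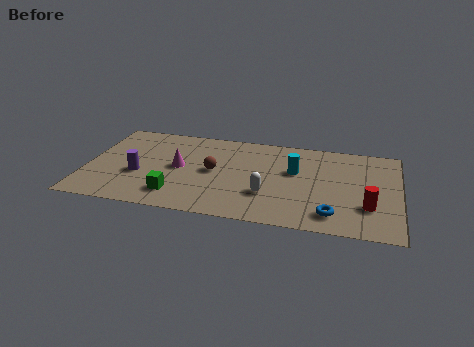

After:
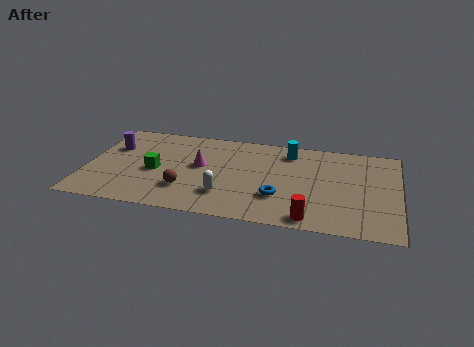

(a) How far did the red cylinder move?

2.8

The red cylinder was near (12.2, 2.2) before and (9.8, 0.8) after, so it travelled √(2.4² + 1.4²) ≈ 2.8 units.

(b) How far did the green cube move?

2.0

The green cube was near (4.0, 1.5) before and (3.0, 3.2) after, so it travelled √(1.0² + 1.7²) ≈ 2.0 units.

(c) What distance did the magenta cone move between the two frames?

0.9

From (4.0, 3.7) to (4.9, 4.0), the magenta cone covered √(0.9² + 0.3²) ≈ 0.9 units.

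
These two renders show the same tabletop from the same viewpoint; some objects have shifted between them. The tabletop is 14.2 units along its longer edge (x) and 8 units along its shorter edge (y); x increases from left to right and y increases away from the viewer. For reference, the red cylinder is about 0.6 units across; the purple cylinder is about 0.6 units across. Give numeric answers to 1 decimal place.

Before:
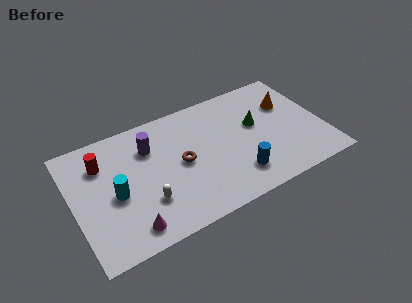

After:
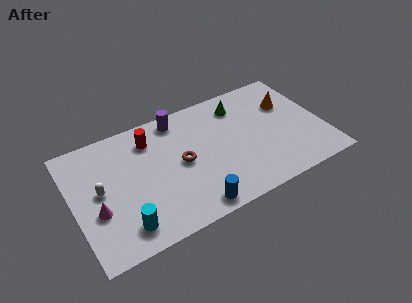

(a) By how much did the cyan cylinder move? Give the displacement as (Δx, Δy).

(0.2, -2.2)

The cyan cylinder was at about (2.3, 3.6) and moved to about (2.5, 1.4).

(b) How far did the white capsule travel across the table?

3.0

The white capsule was near (3.9, 2.4) before and (1.5, 4.2) after, so it travelled √(2.4² + 1.8²) ≈ 3.0 units.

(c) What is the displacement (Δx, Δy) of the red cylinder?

(2.8, 0.4)

From the two frames, the red cylinder sits at roughly (1.8, 5.9) before and (4.6, 6.3) after.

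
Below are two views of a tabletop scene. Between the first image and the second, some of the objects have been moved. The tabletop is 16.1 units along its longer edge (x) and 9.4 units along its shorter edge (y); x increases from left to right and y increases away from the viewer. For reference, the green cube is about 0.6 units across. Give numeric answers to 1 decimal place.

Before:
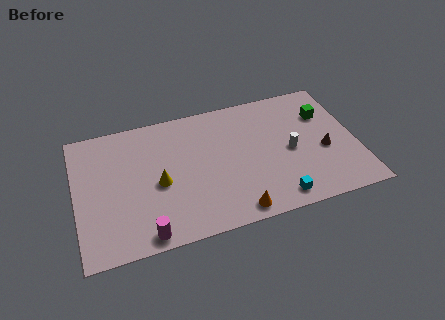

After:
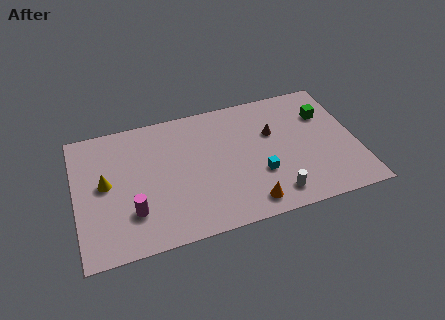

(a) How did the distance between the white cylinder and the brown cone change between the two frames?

+2.5

Before: roughly 2.0 units apart; after: 4.5. That's 2.5 units further apart.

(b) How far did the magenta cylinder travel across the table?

1.8

The magenta cylinder was near (3.7, 0.9) before and (3.1, 2.6) after, so it travelled √(0.6² + 1.7²) ≈ 1.8 units.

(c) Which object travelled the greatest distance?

the brown cone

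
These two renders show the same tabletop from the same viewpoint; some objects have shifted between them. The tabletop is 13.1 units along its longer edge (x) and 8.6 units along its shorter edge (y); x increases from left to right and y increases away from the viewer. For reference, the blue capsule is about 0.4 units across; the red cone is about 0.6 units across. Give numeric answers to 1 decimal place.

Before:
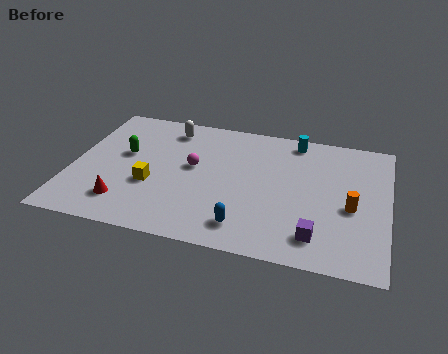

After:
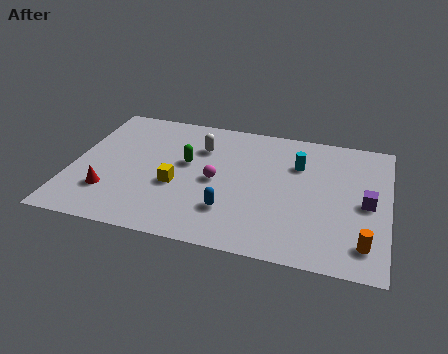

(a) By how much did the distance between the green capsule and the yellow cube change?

-0.6

Before: roughly 2.2 units apart; after: 1.6. That's 0.6 units closer together.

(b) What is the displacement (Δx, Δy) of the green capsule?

(2.6, 0.0)

From the two frames, the green capsule sits at roughly (2.1, 5.0) before and (4.7, 5.0) after.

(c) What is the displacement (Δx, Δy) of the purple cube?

(1.9, 2.5)

The purple cube started near (10.3, 1.6) and ended near (12.2, 4.1).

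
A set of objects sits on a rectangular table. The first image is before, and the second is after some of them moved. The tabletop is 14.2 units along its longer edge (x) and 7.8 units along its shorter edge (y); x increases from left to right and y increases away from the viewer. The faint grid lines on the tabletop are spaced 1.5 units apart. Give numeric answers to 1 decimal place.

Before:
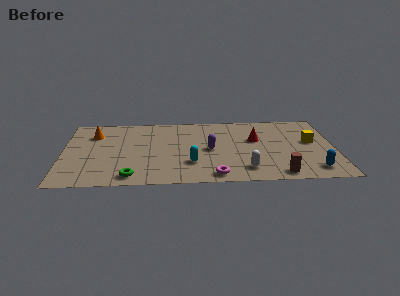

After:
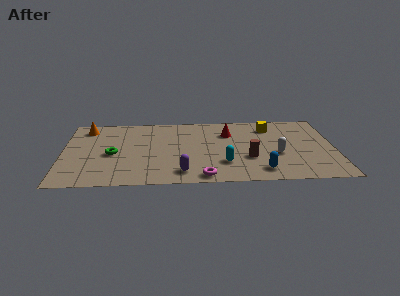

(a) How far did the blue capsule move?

2.7

From (13.0, 1.3) to (10.3, 1.3), the blue capsule covered √(2.7² + 0.0²) ≈ 2.7 units.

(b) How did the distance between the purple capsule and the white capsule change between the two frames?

+2.4

Before: roughly 2.9 units apart; after: 5.3. That's 2.4 units further apart.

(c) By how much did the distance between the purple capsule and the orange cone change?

+0.8

They were about 6.4 units apart before and 7.2 after — 0.8 units further apart.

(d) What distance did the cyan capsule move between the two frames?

1.7

The cyan capsule was near (6.7, 2.3) before and (8.4, 2.2) after, so it travelled √(1.7² + 0.1²) ≈ 1.7 units.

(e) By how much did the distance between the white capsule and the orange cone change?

+1.6

They were about 9.0 units apart before and 10.6 after — 1.6 units further apart.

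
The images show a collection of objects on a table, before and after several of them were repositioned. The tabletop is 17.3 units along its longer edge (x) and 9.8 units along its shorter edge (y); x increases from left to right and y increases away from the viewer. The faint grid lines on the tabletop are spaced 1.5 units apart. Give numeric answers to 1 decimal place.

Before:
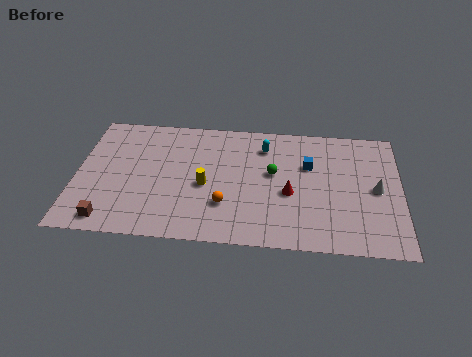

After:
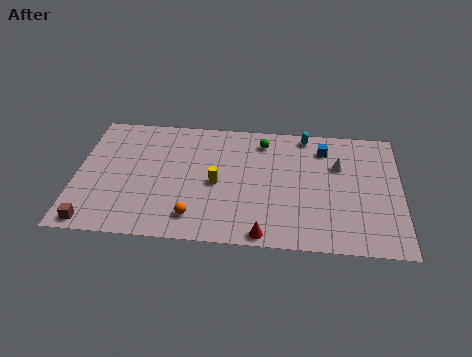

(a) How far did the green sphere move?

2.6

From (10.5, 5.6) to (9.9, 8.1), the green sphere covered √(0.6² + 2.5²) ≈ 2.6 units.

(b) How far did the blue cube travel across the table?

1.6

The blue cube was near (12.4, 6.4) before and (13.2, 7.8) after, so it travelled √(0.8² + 1.4²) ≈ 1.6 units.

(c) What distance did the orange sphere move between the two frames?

1.9

From (8.0, 2.9) to (6.4, 1.8), the orange sphere covered √(1.6² + 1.1²) ≈ 1.9 units.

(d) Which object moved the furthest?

the red cone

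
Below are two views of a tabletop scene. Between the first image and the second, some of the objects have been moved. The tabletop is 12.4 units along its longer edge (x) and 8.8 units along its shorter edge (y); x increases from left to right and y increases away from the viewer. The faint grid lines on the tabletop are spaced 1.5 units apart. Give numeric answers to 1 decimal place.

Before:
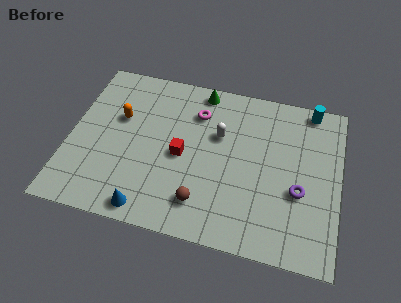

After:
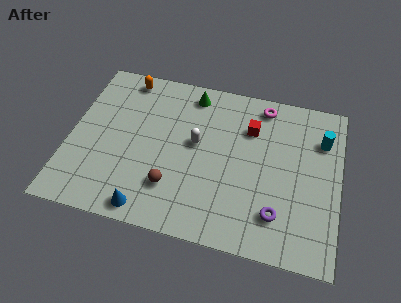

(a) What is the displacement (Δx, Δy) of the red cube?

(3.0, 2.2)

The red cube was at about (5.2, 4.1) and moved to about (8.2, 6.3).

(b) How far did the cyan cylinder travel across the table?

1.7

From (10.9, 8.0) to (11.5, 6.4), the cyan cylinder covered √(0.6² + 1.6²) ≈ 1.7 units.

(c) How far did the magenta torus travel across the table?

3.2

From (5.7, 6.6) to (8.7, 7.7), the magenta torus covered √(3.0² + 1.1²) ≈ 3.2 units.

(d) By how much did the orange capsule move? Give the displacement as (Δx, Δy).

(0.1, 2.3)

From the two frames, the orange capsule sits at roughly (2.2, 5.5) before and (2.3, 7.8) after.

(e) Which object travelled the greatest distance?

the red cube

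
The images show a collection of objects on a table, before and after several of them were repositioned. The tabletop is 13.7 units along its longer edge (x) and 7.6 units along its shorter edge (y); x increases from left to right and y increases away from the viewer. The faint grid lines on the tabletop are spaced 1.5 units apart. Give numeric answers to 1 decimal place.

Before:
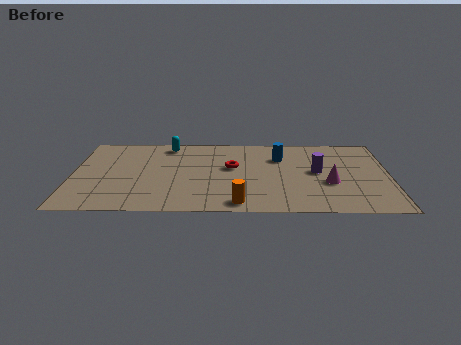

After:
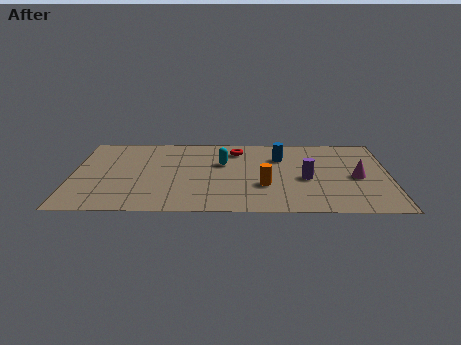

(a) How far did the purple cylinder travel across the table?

0.9

The purple cylinder moved from about (10.6, 4.0) to (10.1, 3.3), a distance of √(0.5² + 0.7²) ≈ 0.9.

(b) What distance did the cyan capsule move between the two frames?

3.0

The cyan capsule was near (4.1, 6.6) before and (6.5, 4.8) after, so it travelled √(2.4² + 1.8²) ≈ 3.0 units.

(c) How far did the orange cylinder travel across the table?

2.0

The orange cylinder was near (7.2, 0.9) before and (8.3, 2.6) after, so it travelled √(1.1² + 1.7²) ≈ 2.0 units.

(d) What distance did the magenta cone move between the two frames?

1.3

The magenta cone was near (11.1, 2.9) before and (12.3, 3.5) after, so it travelled √(1.2² + 0.6²) ≈ 1.3 units.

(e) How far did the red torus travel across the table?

1.7

The red torus was near (6.9, 4.4) before and (7.1, 6.1) after, so it travelled √(0.2² + 1.7²) ≈ 1.7 units.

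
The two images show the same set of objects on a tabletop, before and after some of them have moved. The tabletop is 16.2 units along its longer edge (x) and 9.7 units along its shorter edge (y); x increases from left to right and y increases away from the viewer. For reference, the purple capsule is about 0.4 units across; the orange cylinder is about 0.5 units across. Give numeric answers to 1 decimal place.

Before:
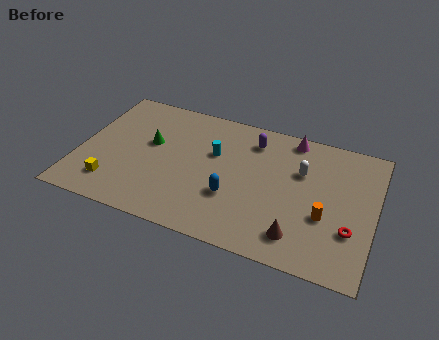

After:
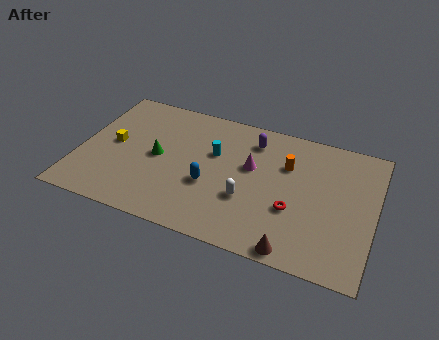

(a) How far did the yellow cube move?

3.0

From (2.1, 2.0) to (1.8, 5.0), the yellow cube covered √(0.3² + 3.0²) ≈ 3.0 units.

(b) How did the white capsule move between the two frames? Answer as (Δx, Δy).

(-2.7, -3.0)

The white capsule started near (12.1, 6.4) and ended near (9.4, 3.4).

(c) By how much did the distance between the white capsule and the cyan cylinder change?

-1.4

They were about 4.8 units apart before and 3.4 after — 1.4 units closer together.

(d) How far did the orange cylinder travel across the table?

3.8

The orange cylinder moved from about (13.6, 3.6) to (11.3, 6.6), a distance of √(2.3² + 3.0²) ≈ 3.8.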